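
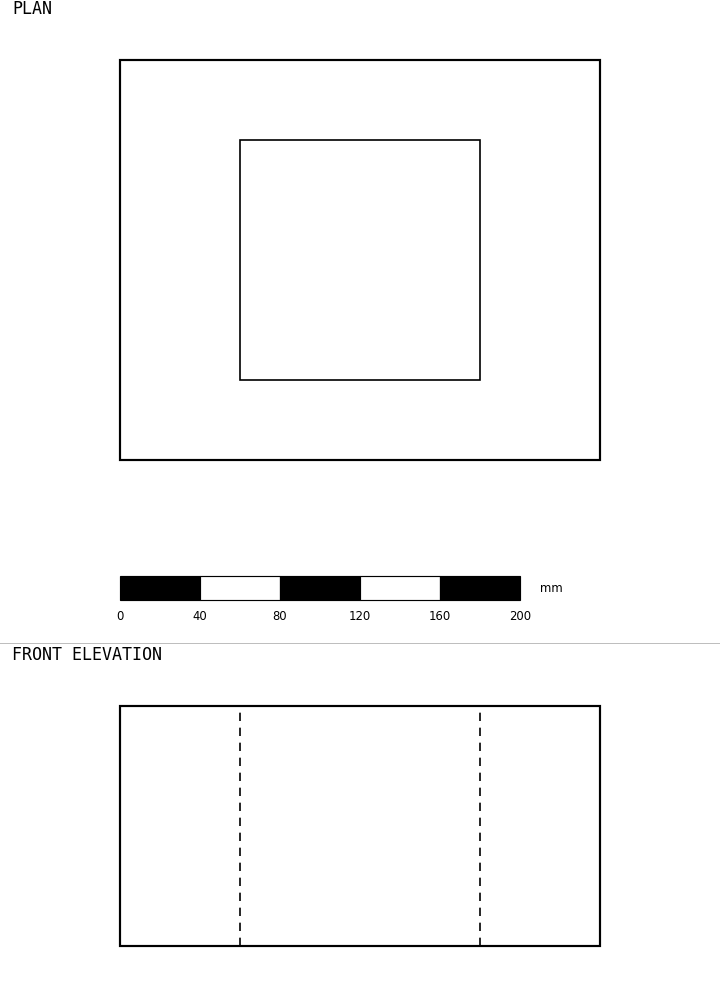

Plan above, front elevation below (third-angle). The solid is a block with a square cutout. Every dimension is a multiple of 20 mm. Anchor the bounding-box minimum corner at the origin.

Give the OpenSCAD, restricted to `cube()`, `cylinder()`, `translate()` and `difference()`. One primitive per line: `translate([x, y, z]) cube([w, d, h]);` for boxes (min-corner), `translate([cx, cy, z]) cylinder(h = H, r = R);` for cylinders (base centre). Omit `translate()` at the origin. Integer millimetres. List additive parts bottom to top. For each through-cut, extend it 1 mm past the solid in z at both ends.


difference() {
  cube([240, 200, 120]);
  translate([60, 40, -1]) cube([120, 120, 122]);
}


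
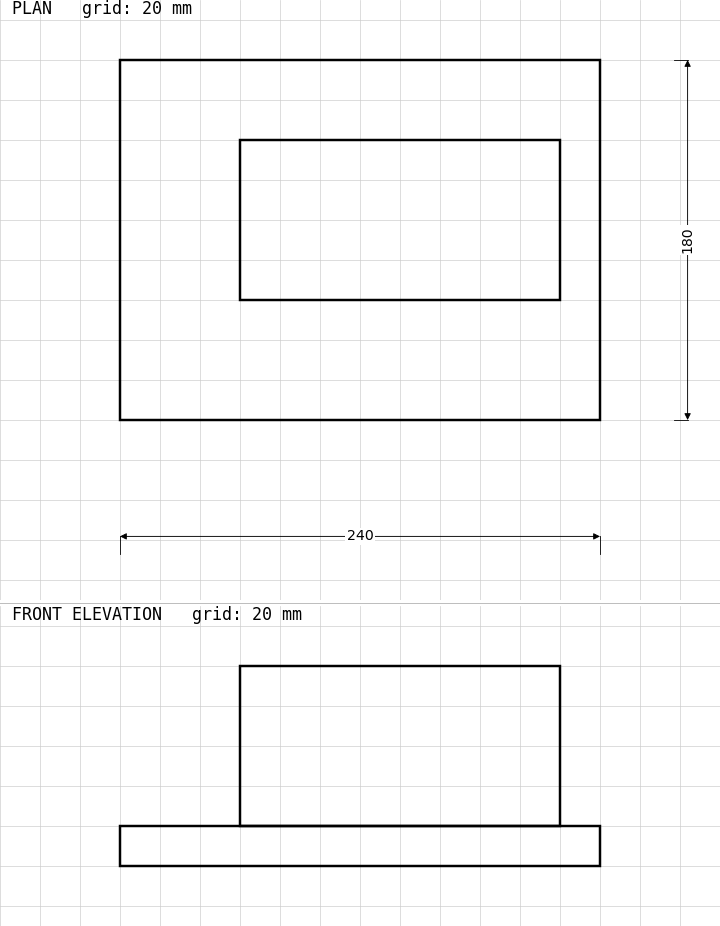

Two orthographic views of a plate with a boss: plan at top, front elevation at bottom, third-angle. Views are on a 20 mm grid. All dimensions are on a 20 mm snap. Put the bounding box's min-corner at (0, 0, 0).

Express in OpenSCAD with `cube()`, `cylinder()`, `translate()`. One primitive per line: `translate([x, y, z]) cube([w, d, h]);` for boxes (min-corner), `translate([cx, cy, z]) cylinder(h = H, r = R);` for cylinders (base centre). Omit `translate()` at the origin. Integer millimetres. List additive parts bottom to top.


cube([240, 180, 20]);
translate([60, 60, 20]) cube([160, 80, 80]);


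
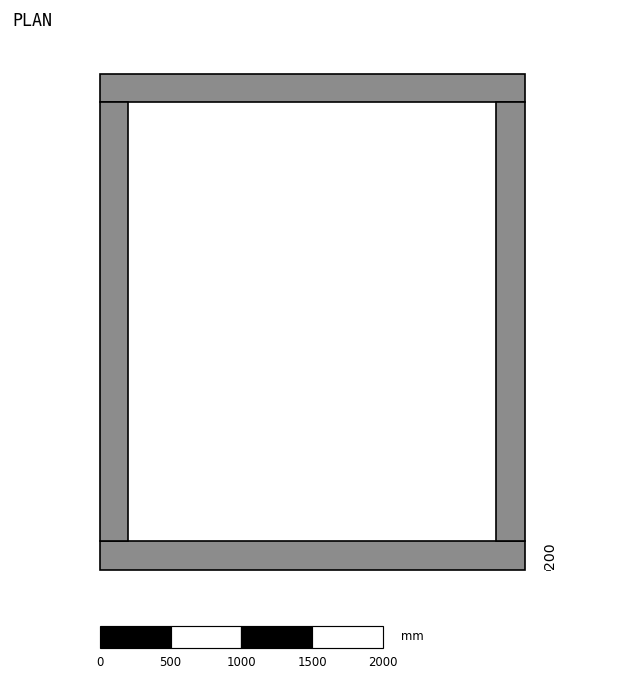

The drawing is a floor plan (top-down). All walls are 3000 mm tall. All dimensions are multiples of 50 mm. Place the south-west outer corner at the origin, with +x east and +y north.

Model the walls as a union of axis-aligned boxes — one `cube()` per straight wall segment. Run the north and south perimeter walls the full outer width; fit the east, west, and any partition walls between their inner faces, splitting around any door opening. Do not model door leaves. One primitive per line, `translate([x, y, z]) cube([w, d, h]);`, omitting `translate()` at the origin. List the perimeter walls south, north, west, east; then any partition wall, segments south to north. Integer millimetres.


cube([3000, 200, 3000]);
translate([0, 3300, 0]) cube([3000, 200, 3000]);
translate([0, 200, 0]) cube([200, 3100, 3000]);
translate([2800, 200, 0]) cube([200, 3100, 3000]);


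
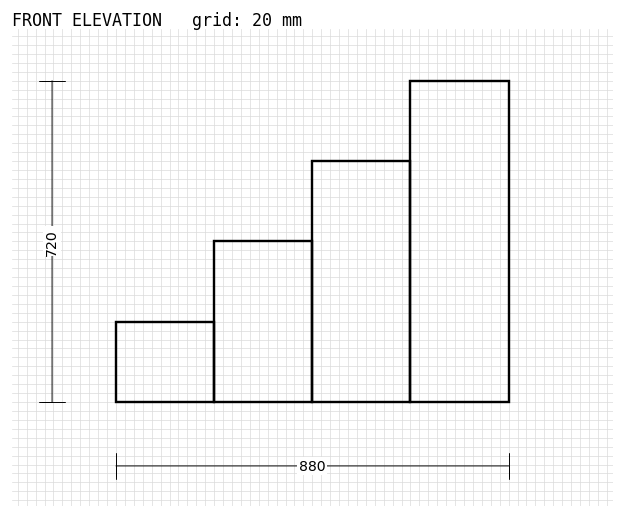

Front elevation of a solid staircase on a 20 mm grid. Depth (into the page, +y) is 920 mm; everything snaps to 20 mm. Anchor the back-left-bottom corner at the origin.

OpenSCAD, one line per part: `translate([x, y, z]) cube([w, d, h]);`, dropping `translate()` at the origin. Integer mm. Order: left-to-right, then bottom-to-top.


cube([220, 920, 180]);
translate([220, 0, 0]) cube([220, 920, 360]);
translate([440, 0, 0]) cube([220, 920, 540]);
translate([660, 0, 0]) cube([220, 920, 720]);


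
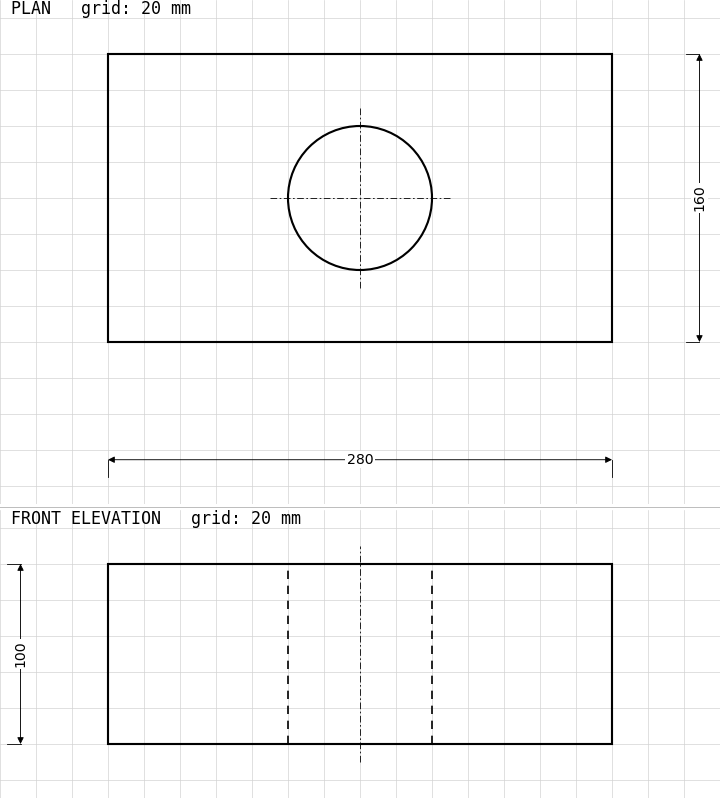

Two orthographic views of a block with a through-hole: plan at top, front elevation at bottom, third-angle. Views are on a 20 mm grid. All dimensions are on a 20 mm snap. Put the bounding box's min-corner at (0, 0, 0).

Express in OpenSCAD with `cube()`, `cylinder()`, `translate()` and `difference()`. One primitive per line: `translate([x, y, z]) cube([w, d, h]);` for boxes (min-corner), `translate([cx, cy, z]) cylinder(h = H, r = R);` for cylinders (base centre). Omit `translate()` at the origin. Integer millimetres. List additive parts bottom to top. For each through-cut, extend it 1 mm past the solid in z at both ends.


difference() {
  cube([280, 160, 100]);
  translate([140, 80, -1]) cylinder(h = 102, r = 40);
}


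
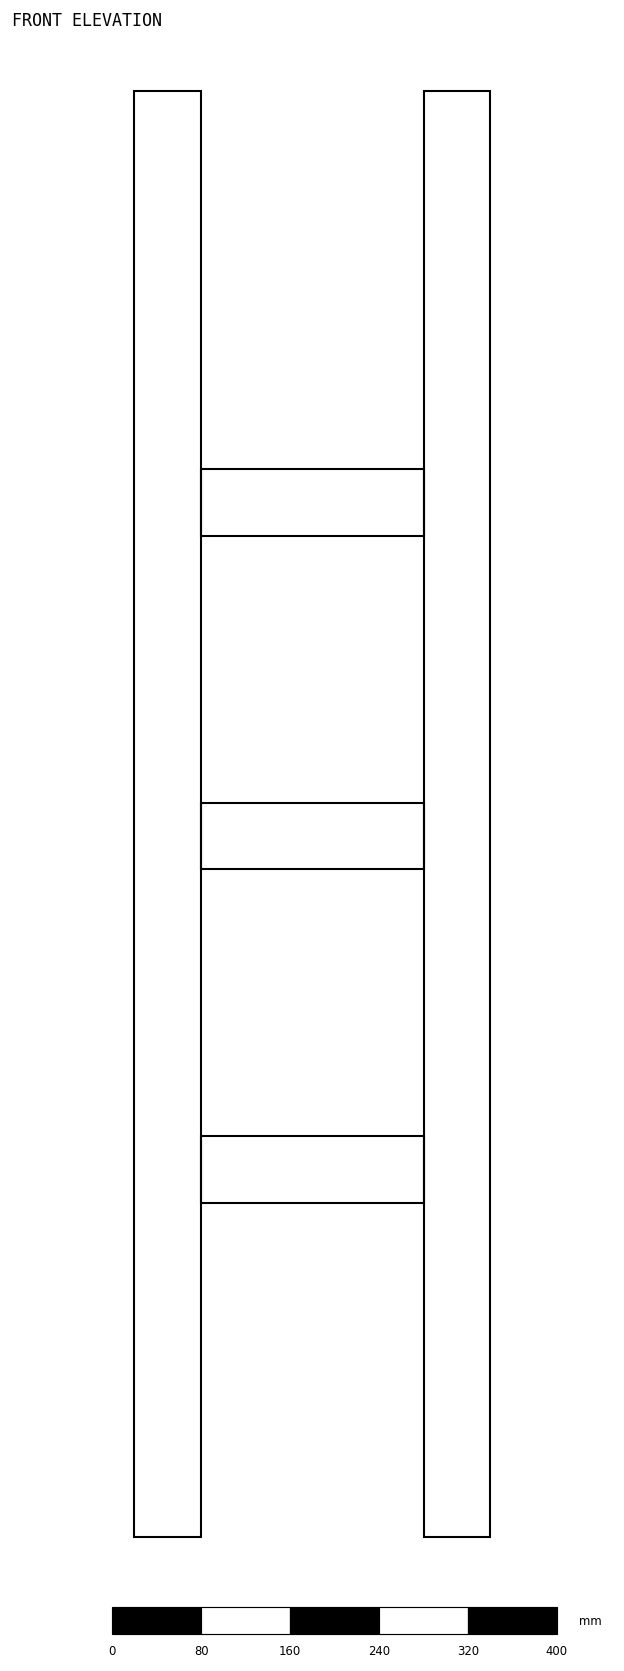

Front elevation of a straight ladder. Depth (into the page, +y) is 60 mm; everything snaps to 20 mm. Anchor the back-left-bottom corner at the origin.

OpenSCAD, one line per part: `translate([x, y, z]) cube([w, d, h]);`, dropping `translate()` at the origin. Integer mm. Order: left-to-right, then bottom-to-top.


cube([60, 60, 1300]);
translate([60, 0, 300]) cube([200, 60, 60]);
translate([60, 0, 600]) cube([200, 60, 60]);
translate([60, 0, 900]) cube([200, 60, 60]);
translate([260, 0, 0]) cube([60, 60, 1300]);


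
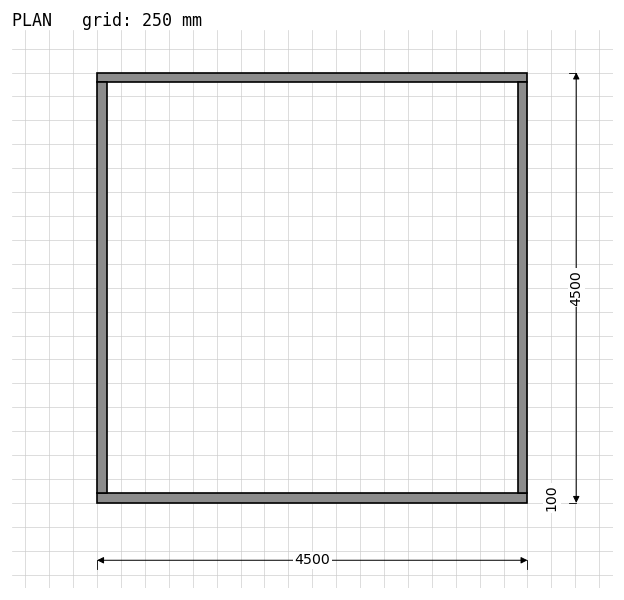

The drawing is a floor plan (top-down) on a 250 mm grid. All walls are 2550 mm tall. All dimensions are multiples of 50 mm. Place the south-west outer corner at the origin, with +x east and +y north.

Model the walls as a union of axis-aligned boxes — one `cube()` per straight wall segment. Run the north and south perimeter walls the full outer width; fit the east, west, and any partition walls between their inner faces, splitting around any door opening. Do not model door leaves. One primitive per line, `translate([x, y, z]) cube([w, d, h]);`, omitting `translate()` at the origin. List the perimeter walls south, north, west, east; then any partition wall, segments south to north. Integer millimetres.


cube([4500, 100, 2550]);
translate([0, 4400, 0]) cube([4500, 100, 2550]);
translate([0, 100, 0]) cube([100, 4300, 2550]);
translate([4400, 100, 0]) cube([100, 4300, 2550]);


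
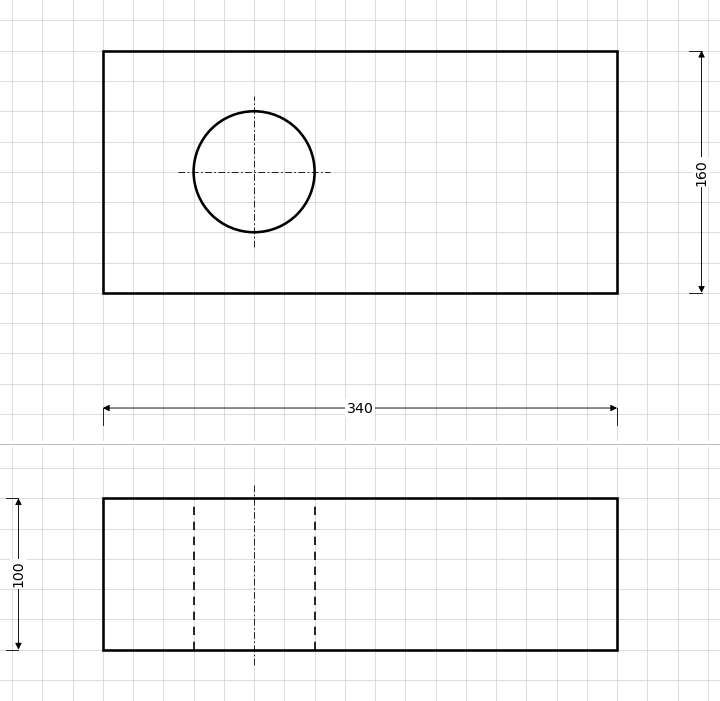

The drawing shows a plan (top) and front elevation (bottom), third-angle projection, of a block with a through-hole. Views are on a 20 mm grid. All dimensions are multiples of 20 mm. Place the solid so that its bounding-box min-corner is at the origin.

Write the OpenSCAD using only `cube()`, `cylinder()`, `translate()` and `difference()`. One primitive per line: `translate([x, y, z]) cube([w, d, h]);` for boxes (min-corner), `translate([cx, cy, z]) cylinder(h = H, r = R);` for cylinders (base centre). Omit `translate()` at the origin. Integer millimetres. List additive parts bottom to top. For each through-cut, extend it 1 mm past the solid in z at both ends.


difference() {
  cube([340, 160, 100]);
  translate([100, 80, -1]) cylinder(h = 102, r = 40);
}


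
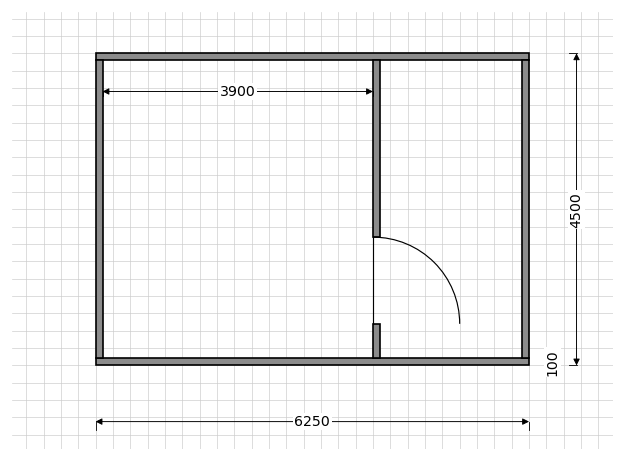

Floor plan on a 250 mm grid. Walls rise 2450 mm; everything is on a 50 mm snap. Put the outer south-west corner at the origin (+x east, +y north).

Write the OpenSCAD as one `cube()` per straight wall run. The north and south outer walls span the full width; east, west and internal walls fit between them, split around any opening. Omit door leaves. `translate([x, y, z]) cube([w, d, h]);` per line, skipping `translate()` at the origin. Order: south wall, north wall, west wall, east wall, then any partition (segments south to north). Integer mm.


cube([6250, 100, 2450]);
translate([0, 4400, 0]) cube([6250, 100, 2450]);
translate([0, 100, 0]) cube([100, 4300, 2450]);
translate([6150, 100, 0]) cube([100, 4300, 2450]);
translate([4000, 100, 0]) cube([100, 500, 2450]);
translate([4000, 1850, 0]) cube([100, 2550, 2450]);


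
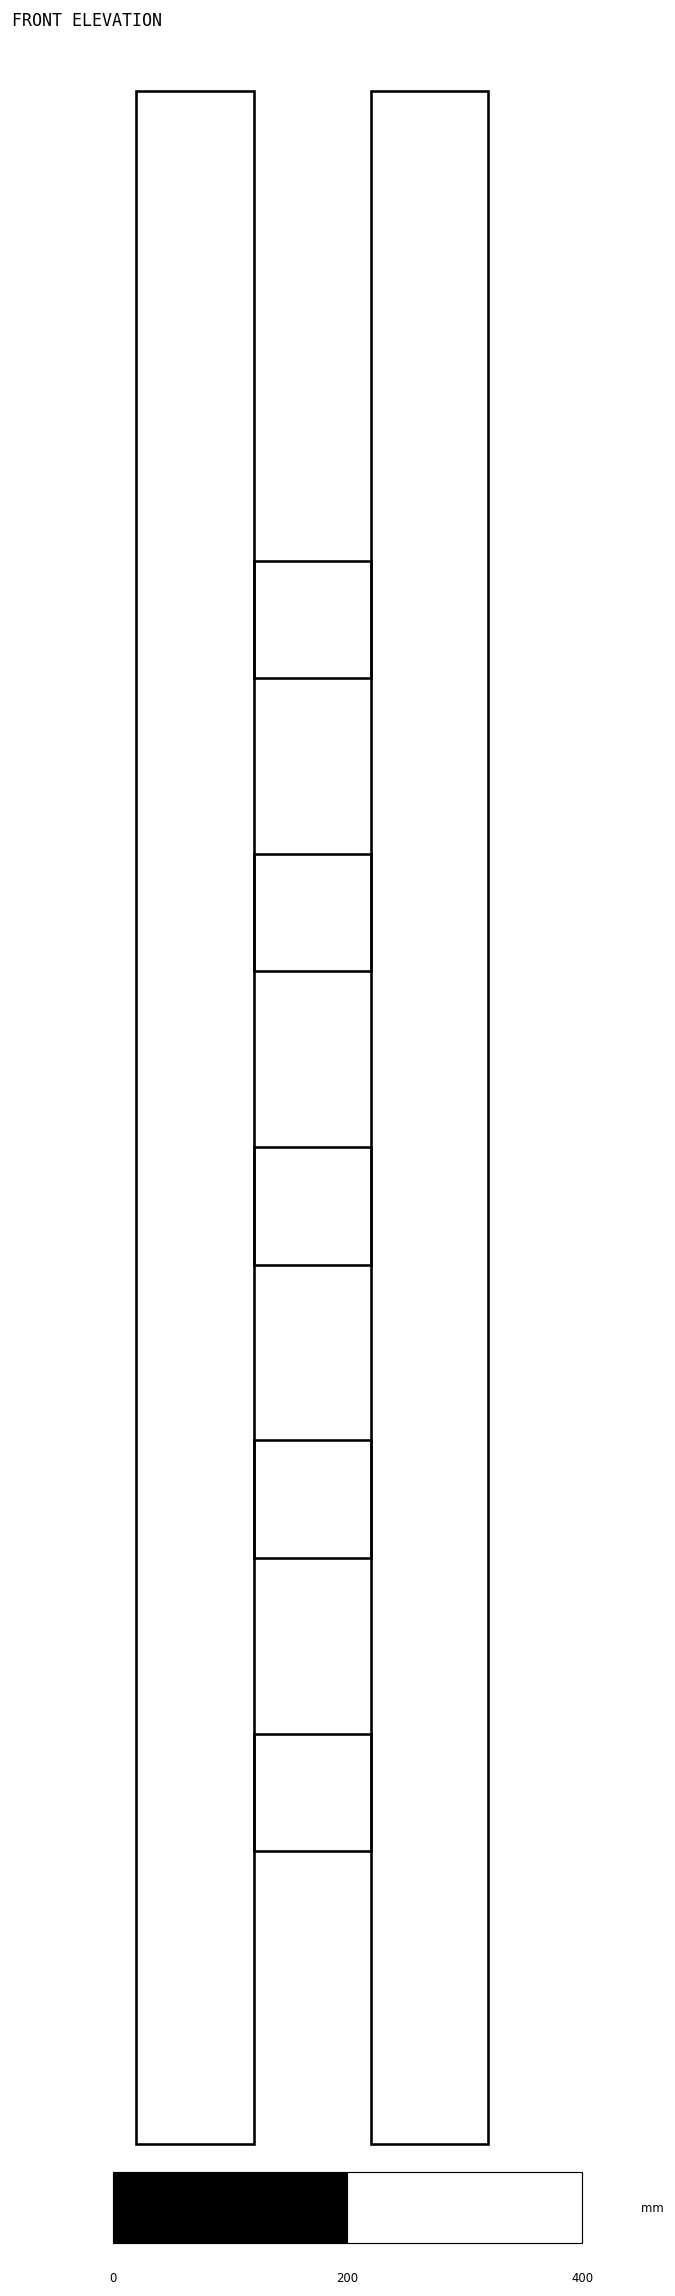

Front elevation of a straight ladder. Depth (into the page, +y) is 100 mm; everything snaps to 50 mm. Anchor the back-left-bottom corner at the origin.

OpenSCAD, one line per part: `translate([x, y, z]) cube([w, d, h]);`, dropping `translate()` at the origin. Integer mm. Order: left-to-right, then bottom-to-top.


cube([100, 100, 1750]);
translate([100, 0, 250]) cube([100, 100, 100]);
translate([100, 0, 500]) cube([100, 100, 100]);
translate([100, 0, 750]) cube([100, 100, 100]);
translate([100, 0, 1000]) cube([100, 100, 100]);
translate([100, 0, 1250]) cube([100, 100, 100]);
translate([200, 0, 0]) cube([100, 100, 1750]);


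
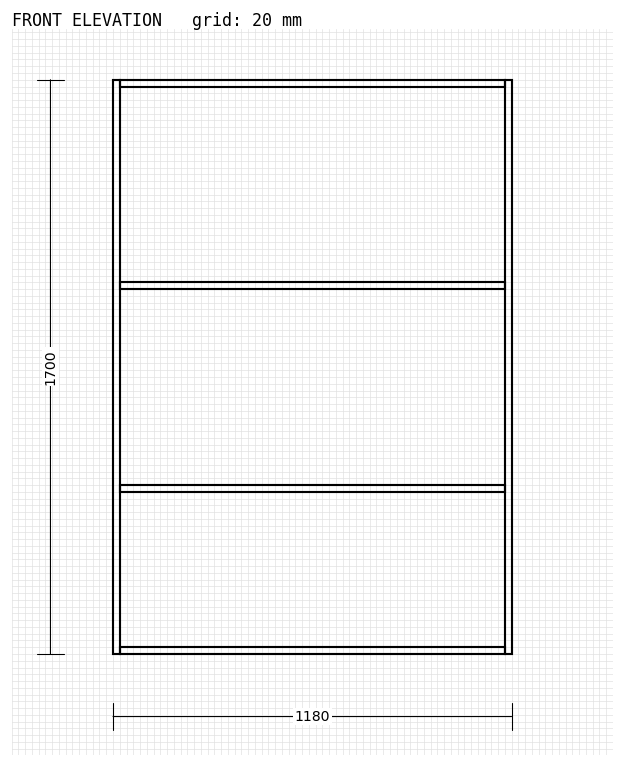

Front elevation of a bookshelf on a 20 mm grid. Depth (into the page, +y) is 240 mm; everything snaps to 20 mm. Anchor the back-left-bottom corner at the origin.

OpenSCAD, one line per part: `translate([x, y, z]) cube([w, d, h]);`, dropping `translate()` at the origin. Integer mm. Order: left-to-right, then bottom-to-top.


cube([20, 240, 1700]);
translate([20, 0, 0]) cube([1140, 240, 20]);
translate([20, 0, 480]) cube([1140, 240, 20]);
translate([20, 0, 1080]) cube([1140, 240, 20]);
translate([20, 0, 1680]) cube([1140, 240, 20]);
translate([1160, 0, 0]) cube([20, 240, 1700]);


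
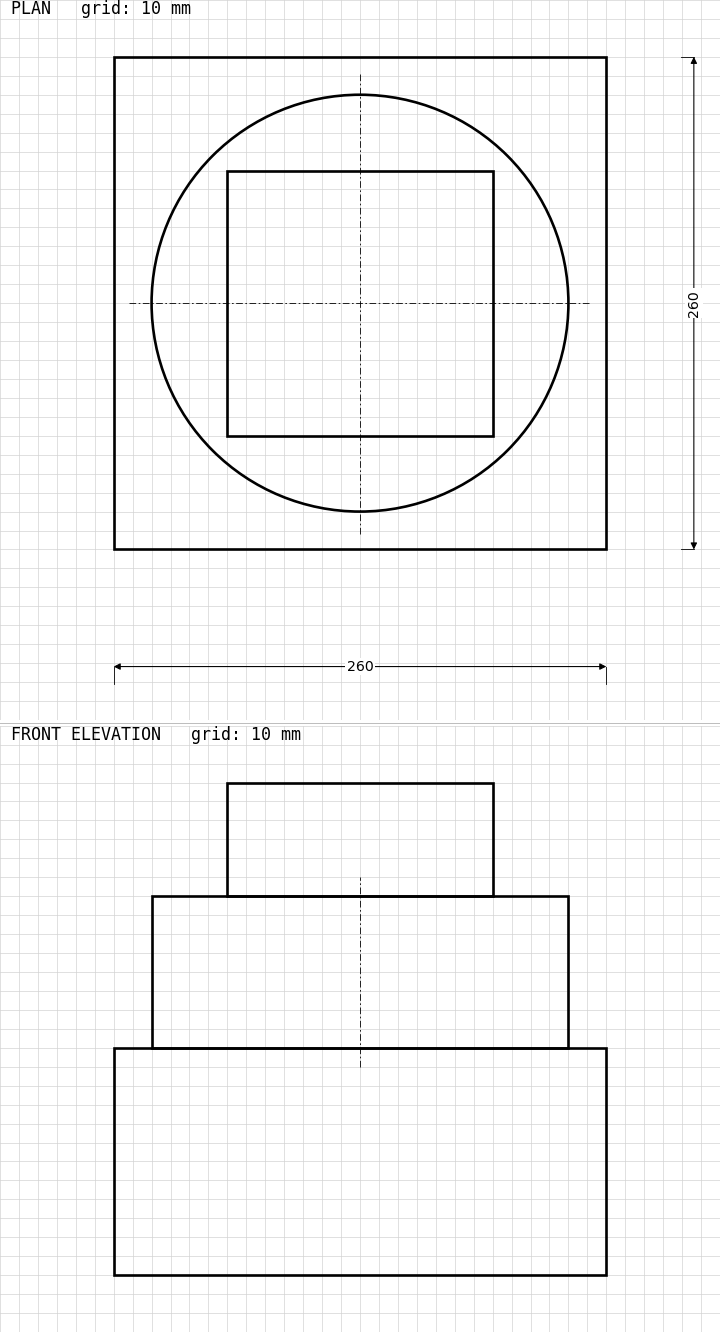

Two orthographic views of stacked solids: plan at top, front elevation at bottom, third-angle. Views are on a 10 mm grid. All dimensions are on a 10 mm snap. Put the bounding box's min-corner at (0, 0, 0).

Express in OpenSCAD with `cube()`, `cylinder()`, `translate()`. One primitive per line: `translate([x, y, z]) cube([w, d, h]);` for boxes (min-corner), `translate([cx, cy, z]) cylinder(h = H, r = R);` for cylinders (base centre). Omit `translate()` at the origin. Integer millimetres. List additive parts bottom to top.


cube([260, 260, 120]);
translate([130, 130, 120]) cylinder(h = 80, r = 110);
translate([60, 60, 200]) cube([140, 140, 60]);


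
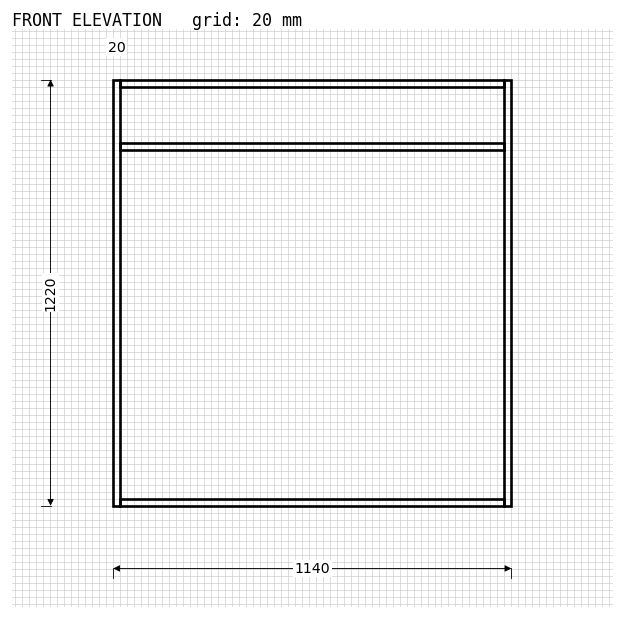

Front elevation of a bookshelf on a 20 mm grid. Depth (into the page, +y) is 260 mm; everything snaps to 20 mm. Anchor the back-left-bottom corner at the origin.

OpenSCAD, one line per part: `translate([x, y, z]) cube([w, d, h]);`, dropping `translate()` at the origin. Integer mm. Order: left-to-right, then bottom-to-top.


cube([20, 260, 1220]);
translate([20, 0, 0]) cube([1100, 260, 20]);
translate([20, 0, 1020]) cube([1100, 260, 20]);
translate([20, 0, 1200]) cube([1100, 260, 20]);
translate([1120, 0, 0]) cube([20, 260, 1220]);


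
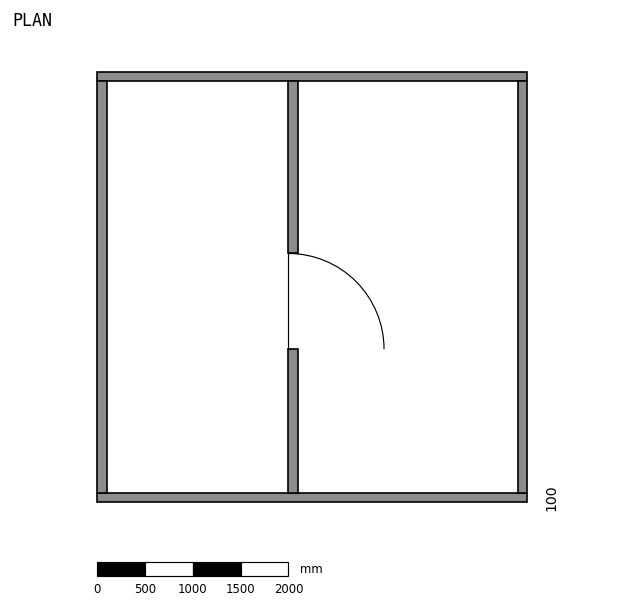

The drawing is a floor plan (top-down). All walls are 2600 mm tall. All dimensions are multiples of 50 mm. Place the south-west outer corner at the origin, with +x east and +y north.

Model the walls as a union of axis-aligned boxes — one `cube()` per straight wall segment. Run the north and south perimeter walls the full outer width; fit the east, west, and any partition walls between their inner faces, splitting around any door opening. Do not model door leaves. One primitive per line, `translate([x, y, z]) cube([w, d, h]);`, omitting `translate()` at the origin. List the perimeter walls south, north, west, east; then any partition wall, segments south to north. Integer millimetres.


cube([4500, 100, 2600]);
translate([0, 4400, 0]) cube([4500, 100, 2600]);
translate([0, 100, 0]) cube([100, 4300, 2600]);
translate([4400, 100, 0]) cube([100, 4300, 2600]);
translate([2000, 100, 0]) cube([100, 1500, 2600]);
translate([2000, 2600, 0]) cube([100, 1800, 2600]);


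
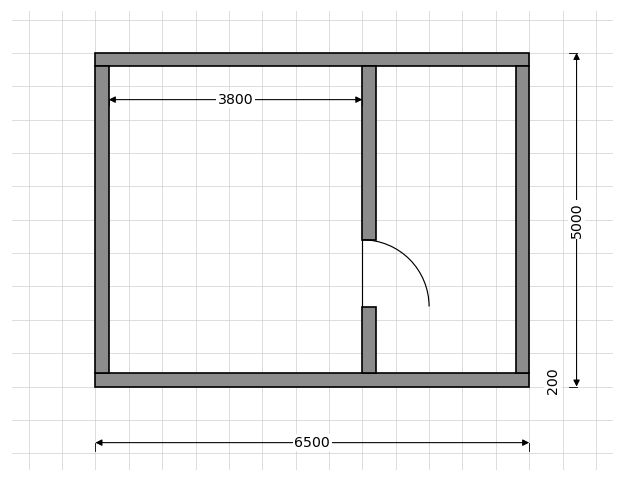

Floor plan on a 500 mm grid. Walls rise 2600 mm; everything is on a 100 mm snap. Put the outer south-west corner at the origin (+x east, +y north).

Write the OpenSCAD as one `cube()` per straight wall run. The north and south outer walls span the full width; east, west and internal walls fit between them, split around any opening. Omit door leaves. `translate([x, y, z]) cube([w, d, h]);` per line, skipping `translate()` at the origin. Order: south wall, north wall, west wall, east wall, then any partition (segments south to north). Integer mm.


cube([6500, 200, 2600]);
translate([0, 4800, 0]) cube([6500, 200, 2600]);
translate([0, 200, 0]) cube([200, 4600, 2600]);
translate([6300, 200, 0]) cube([200, 4600, 2600]);
translate([4000, 200, 0]) cube([200, 1000, 2600]);
translate([4000, 2200, 0]) cube([200, 2600, 2600]);


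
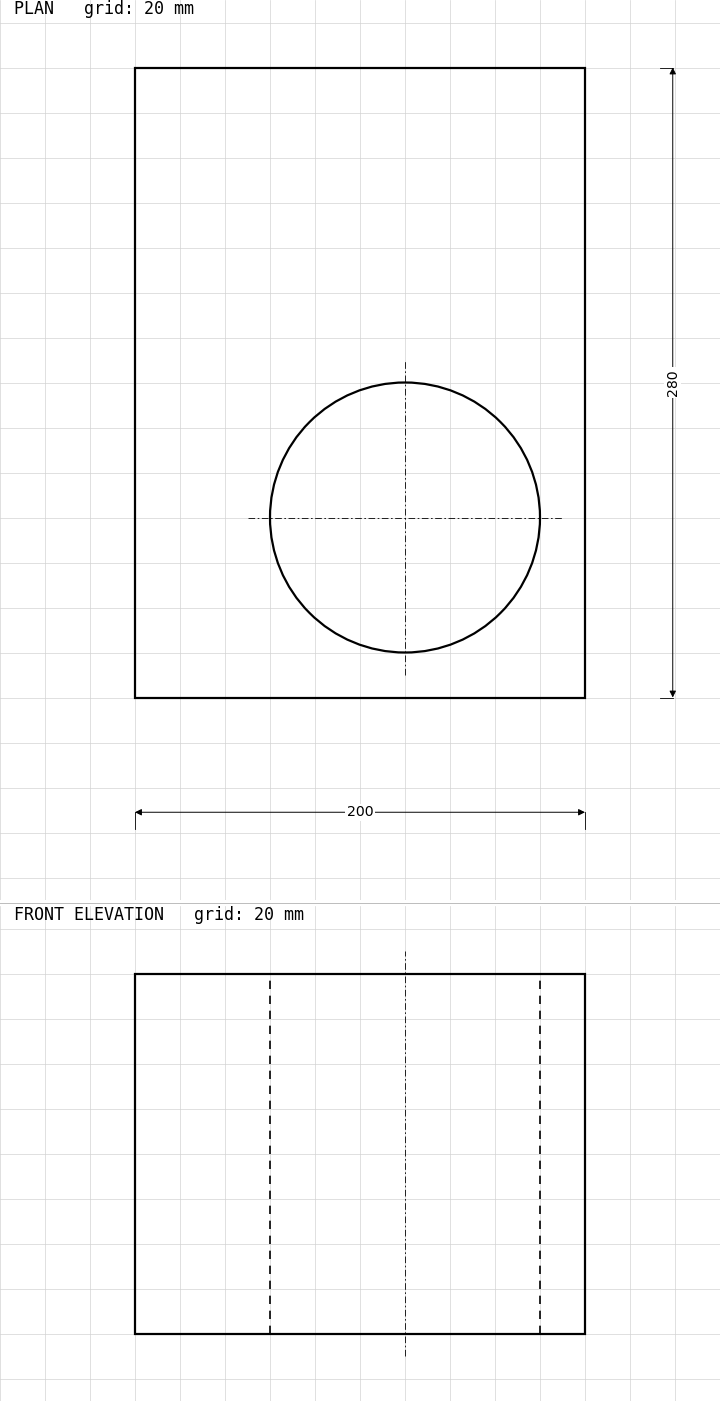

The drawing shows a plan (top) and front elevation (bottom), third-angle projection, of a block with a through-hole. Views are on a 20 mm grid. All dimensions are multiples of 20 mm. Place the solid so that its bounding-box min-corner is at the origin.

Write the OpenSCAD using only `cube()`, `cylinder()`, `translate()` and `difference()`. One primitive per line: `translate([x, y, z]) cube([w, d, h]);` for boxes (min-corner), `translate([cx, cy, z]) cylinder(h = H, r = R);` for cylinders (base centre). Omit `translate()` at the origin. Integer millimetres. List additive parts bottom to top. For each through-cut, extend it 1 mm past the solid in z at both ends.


difference() {
  cube([200, 280, 160]);
  translate([120, 80, -1]) cylinder(h = 162, r = 60);
}


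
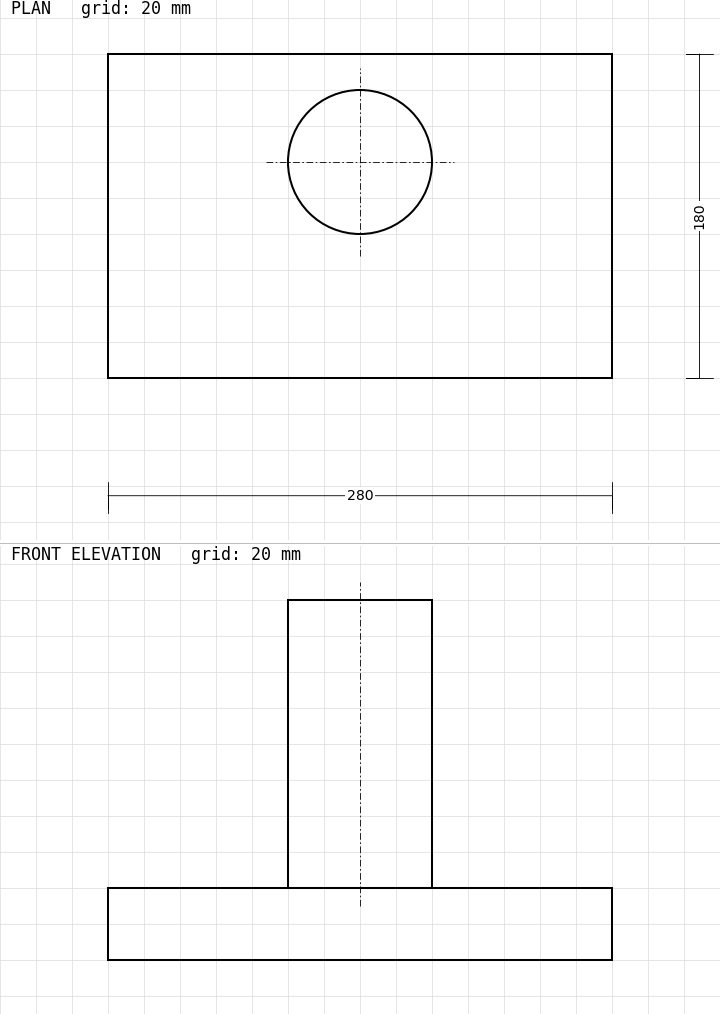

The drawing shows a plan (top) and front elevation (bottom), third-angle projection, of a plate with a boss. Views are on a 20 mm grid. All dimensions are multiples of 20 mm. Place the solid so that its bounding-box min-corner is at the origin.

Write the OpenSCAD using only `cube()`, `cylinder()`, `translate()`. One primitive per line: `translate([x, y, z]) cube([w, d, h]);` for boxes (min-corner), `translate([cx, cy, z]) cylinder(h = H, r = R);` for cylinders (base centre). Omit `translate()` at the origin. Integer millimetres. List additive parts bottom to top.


cube([280, 180, 40]);
translate([140, 120, 40]) cylinder(h = 160, r = 40);


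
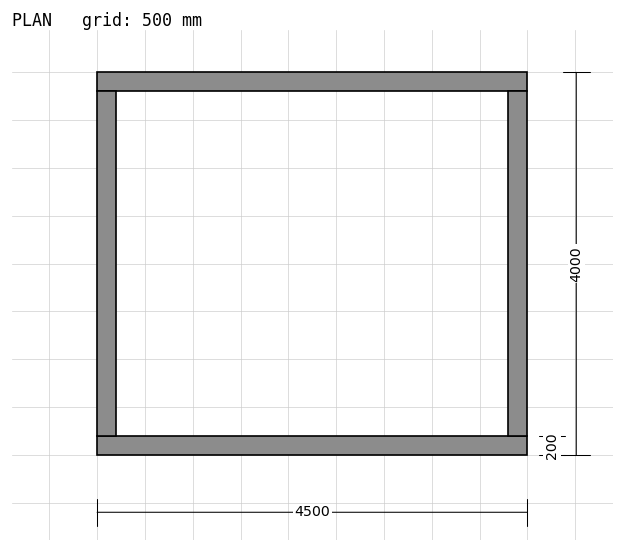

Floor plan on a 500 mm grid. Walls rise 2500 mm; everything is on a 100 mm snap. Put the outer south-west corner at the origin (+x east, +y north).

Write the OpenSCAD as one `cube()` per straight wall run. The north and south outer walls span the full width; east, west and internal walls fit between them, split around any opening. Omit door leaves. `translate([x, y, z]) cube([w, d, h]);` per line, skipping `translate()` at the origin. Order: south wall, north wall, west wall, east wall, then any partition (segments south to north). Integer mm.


cube([4500, 200, 2500]);
translate([0, 3800, 0]) cube([4500, 200, 2500]);
translate([0, 200, 0]) cube([200, 3600, 2500]);
translate([4300, 200, 0]) cube([200, 3600, 2500]);


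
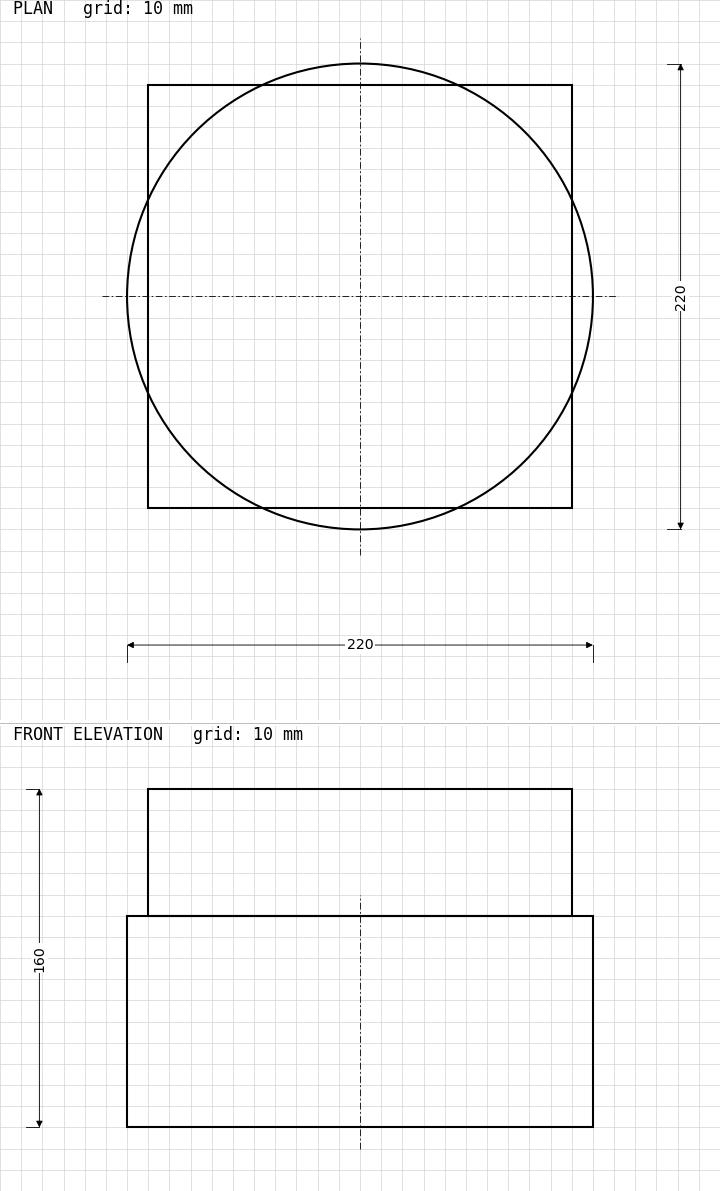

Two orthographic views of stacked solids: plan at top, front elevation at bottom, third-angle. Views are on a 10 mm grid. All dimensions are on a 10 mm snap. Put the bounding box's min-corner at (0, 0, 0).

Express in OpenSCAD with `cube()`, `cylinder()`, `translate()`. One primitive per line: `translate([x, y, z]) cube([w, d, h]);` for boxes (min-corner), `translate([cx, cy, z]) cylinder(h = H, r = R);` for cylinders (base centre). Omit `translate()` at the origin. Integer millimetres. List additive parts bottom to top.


translate([110, 110, 0]) cylinder(h = 100, r = 110);
translate([10, 10, 100]) cube([200, 200, 60]);


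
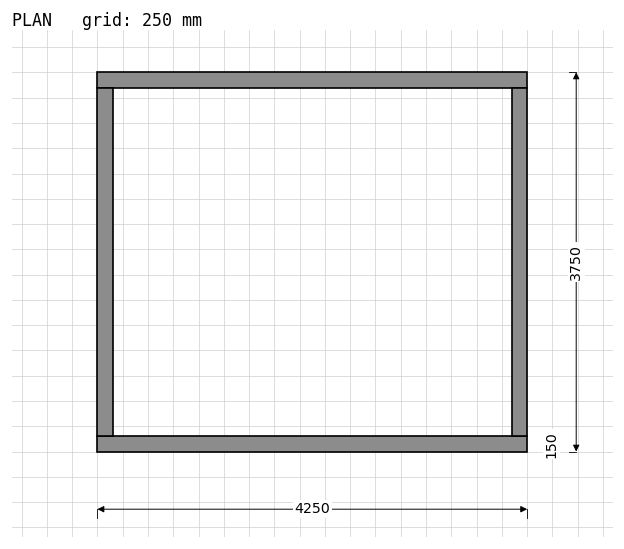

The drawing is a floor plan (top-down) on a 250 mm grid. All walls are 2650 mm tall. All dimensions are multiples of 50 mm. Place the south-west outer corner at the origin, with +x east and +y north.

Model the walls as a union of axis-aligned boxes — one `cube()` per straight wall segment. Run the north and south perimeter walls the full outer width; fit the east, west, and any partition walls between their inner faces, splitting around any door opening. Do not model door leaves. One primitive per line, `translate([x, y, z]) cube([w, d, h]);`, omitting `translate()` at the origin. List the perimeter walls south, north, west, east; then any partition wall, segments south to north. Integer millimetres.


cube([4250, 150, 2650]);
translate([0, 3600, 0]) cube([4250, 150, 2650]);
translate([0, 150, 0]) cube([150, 3450, 2650]);
translate([4100, 150, 0]) cube([150, 3450, 2650]);


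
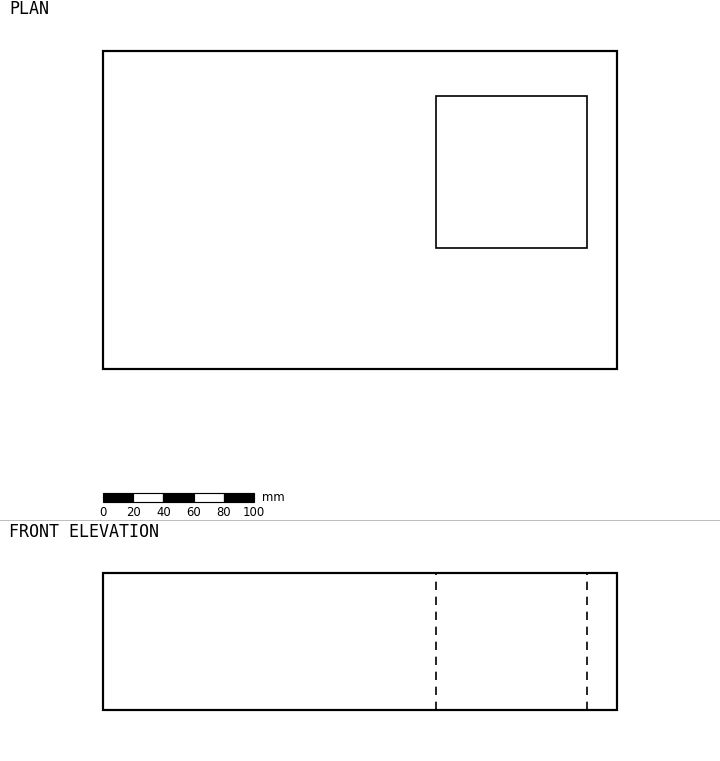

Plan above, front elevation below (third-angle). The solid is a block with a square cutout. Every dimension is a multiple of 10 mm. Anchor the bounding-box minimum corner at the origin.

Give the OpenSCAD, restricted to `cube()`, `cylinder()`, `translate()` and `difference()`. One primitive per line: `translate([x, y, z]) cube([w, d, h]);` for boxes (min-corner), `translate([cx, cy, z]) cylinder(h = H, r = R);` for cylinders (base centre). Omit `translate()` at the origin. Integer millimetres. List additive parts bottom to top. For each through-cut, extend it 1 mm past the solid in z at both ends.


difference() {
  cube([340, 210, 90]);
  translate([220, 80, -1]) cube([100, 100, 92]);
}


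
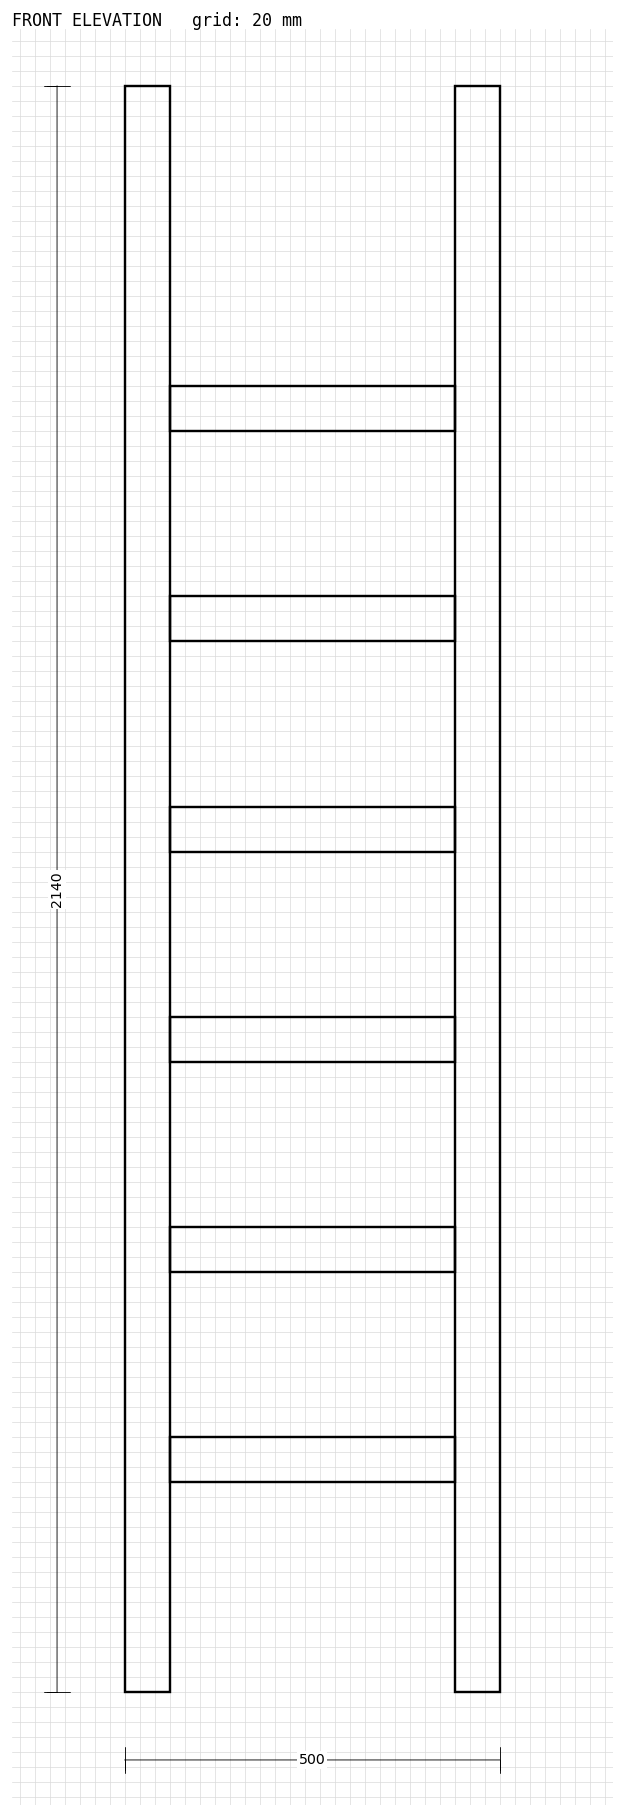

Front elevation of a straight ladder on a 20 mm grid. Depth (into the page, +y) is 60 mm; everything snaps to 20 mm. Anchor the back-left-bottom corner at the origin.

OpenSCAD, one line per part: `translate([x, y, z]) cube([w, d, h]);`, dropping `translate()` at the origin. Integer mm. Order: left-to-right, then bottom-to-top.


cube([60, 60, 2140]);
translate([60, 0, 280]) cube([380, 60, 60]);
translate([60, 0, 560]) cube([380, 60, 60]);
translate([60, 0, 840]) cube([380, 60, 60]);
translate([60, 0, 1120]) cube([380, 60, 60]);
translate([60, 0, 1400]) cube([380, 60, 60]);
translate([60, 0, 1680]) cube([380, 60, 60]);
translate([440, 0, 0]) cube([60, 60, 2140]);


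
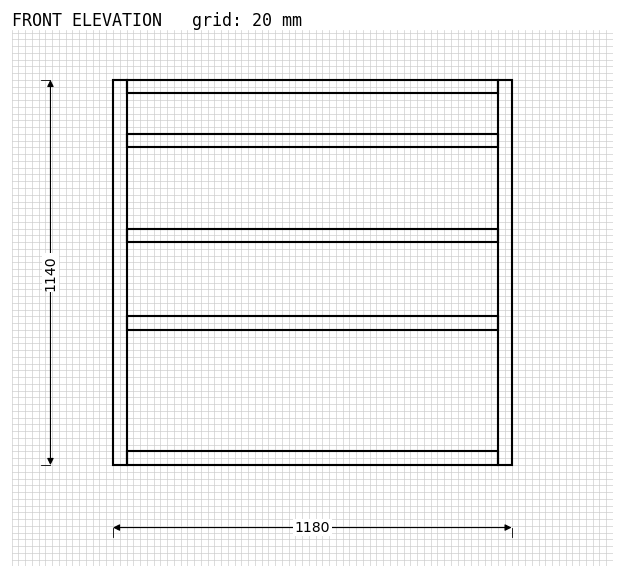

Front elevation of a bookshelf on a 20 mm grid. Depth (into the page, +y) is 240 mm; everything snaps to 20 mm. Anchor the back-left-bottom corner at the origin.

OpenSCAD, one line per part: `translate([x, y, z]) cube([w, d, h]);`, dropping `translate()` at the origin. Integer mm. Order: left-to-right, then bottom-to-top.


cube([40, 240, 1140]);
translate([40, 0, 0]) cube([1100, 240, 40]);
translate([40, 0, 400]) cube([1100, 240, 40]);
translate([40, 0, 660]) cube([1100, 240, 40]);
translate([40, 0, 940]) cube([1100, 240, 40]);
translate([40, 0, 1100]) cube([1100, 240, 40]);
translate([1140, 0, 0]) cube([40, 240, 1140]);


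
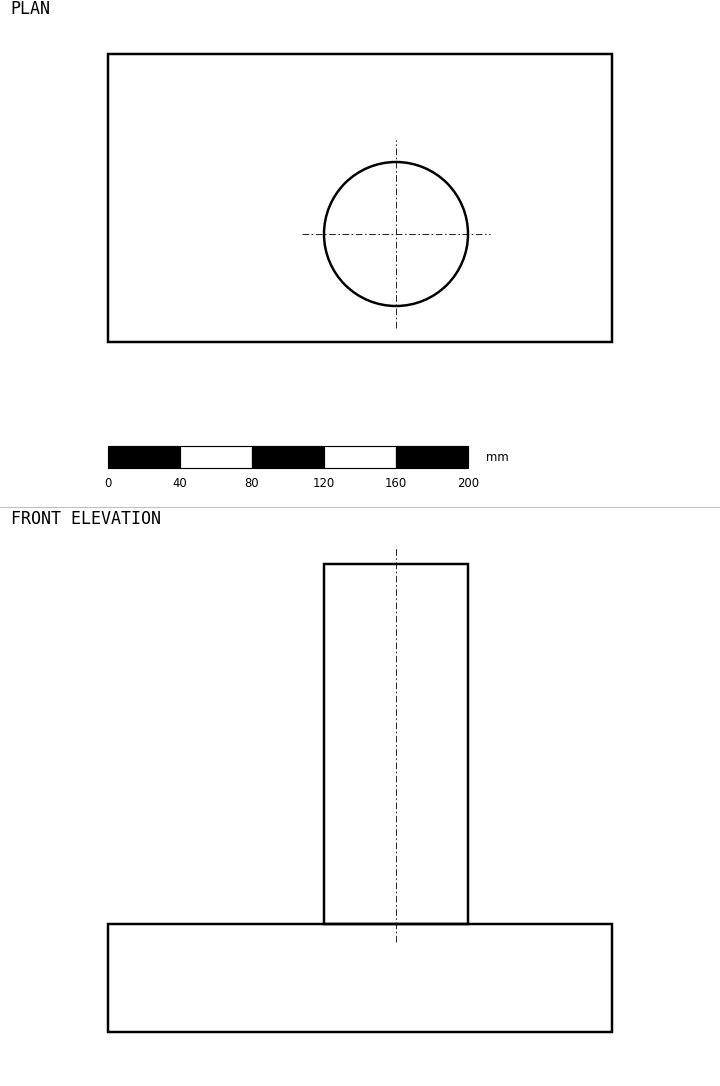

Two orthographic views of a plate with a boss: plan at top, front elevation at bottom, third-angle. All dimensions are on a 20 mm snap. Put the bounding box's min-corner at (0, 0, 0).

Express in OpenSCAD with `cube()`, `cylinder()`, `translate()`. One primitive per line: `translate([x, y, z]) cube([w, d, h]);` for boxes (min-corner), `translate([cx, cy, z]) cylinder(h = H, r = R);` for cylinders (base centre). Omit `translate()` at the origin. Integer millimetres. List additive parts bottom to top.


cube([280, 160, 60]);
translate([160, 60, 60]) cylinder(h = 200, r = 40);


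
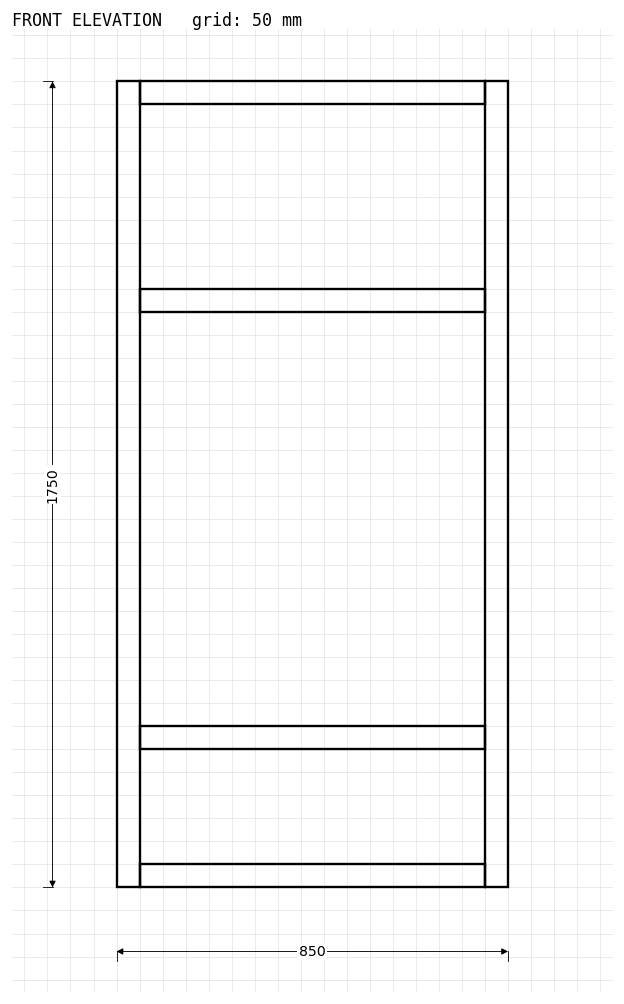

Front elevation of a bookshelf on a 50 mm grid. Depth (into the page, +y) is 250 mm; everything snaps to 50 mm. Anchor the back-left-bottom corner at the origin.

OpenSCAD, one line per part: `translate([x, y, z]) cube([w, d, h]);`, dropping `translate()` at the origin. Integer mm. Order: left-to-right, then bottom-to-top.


cube([50, 250, 1750]);
translate([50, 0, 0]) cube([750, 250, 50]);
translate([50, 0, 300]) cube([750, 250, 50]);
translate([50, 0, 1250]) cube([750, 250, 50]);
translate([50, 0, 1700]) cube([750, 250, 50]);
translate([800, 0, 0]) cube([50, 250, 1750]);


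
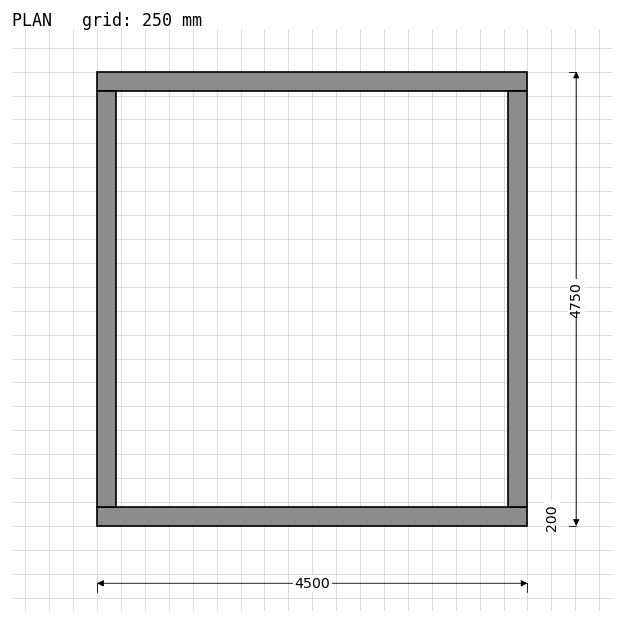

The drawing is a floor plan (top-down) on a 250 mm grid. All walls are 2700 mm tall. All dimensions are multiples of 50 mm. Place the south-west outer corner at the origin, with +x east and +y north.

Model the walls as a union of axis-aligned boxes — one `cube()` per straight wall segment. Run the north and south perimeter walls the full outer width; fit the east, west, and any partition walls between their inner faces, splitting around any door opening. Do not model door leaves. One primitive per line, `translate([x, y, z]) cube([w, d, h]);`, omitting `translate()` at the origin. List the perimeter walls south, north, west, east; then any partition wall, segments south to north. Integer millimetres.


cube([4500, 200, 2700]);
translate([0, 4550, 0]) cube([4500, 200, 2700]);
translate([0, 200, 0]) cube([200, 4350, 2700]);
translate([4300, 200, 0]) cube([200, 4350, 2700]);


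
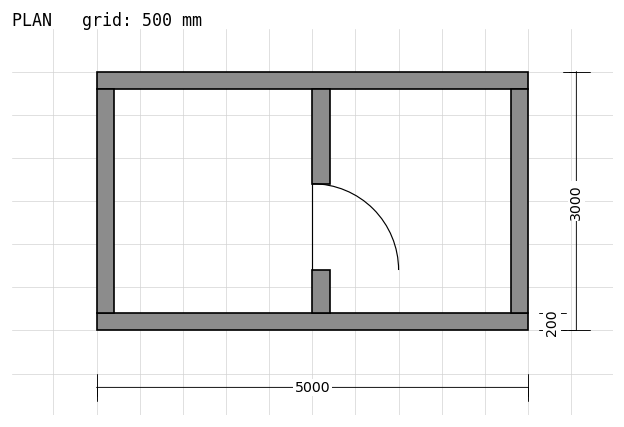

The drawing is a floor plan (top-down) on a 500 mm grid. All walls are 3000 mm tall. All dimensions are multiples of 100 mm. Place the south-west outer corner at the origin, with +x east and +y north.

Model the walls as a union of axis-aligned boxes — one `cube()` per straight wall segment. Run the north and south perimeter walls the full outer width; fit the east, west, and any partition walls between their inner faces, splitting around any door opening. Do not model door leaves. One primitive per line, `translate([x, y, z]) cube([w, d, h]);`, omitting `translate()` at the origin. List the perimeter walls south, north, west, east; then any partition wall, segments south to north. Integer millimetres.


cube([5000, 200, 3000]);
translate([0, 2800, 0]) cube([5000, 200, 3000]);
translate([0, 200, 0]) cube([200, 2600, 3000]);
translate([4800, 200, 0]) cube([200, 2600, 3000]);
translate([2500, 200, 0]) cube([200, 500, 3000]);
translate([2500, 1700, 0]) cube([200, 1100, 3000]);


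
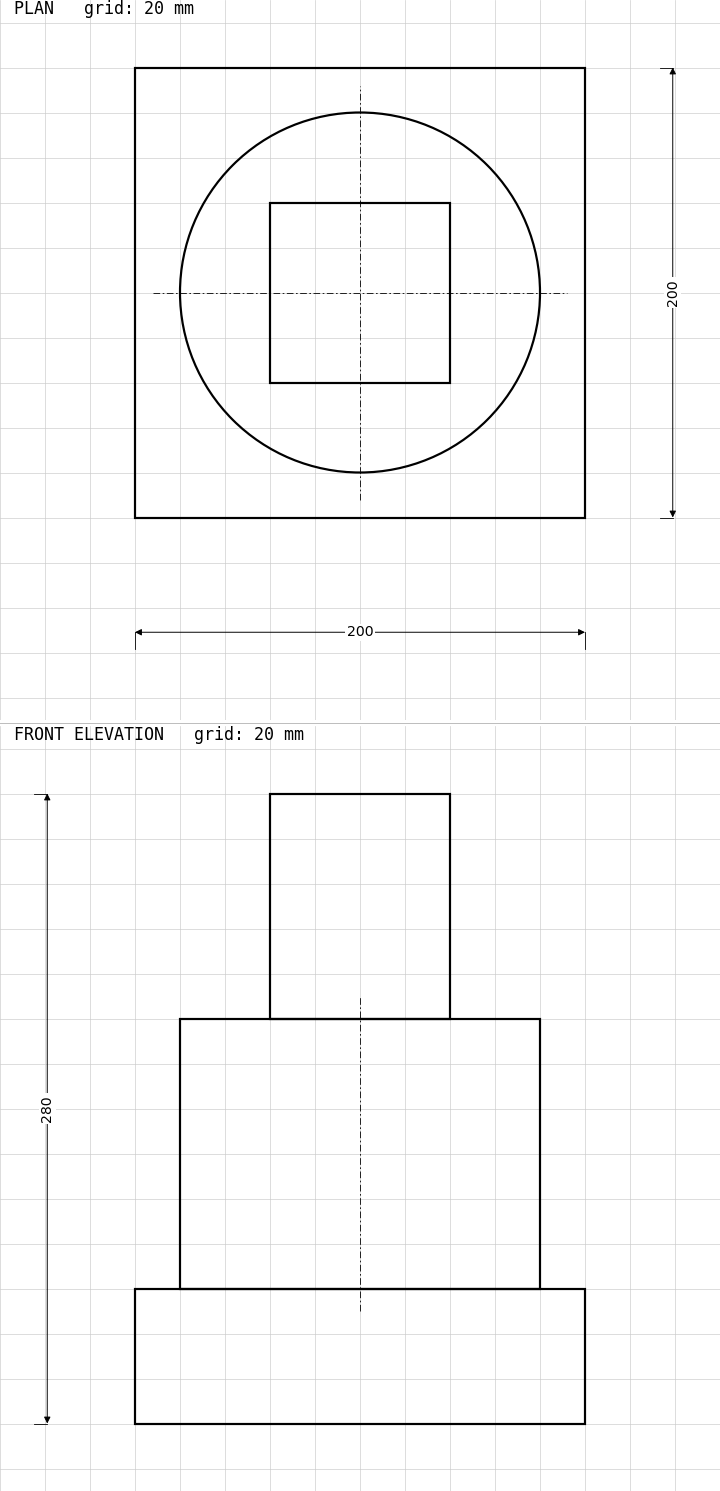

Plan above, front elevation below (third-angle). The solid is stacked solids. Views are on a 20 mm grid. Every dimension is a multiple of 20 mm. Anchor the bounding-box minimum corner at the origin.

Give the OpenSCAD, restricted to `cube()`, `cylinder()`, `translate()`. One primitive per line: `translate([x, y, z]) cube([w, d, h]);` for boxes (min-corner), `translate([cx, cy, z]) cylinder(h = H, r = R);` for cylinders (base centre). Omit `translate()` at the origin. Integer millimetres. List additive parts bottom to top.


cube([200, 200, 60]);
translate([100, 100, 60]) cylinder(h = 120, r = 80);
translate([60, 60, 180]) cube([80, 80, 100]);


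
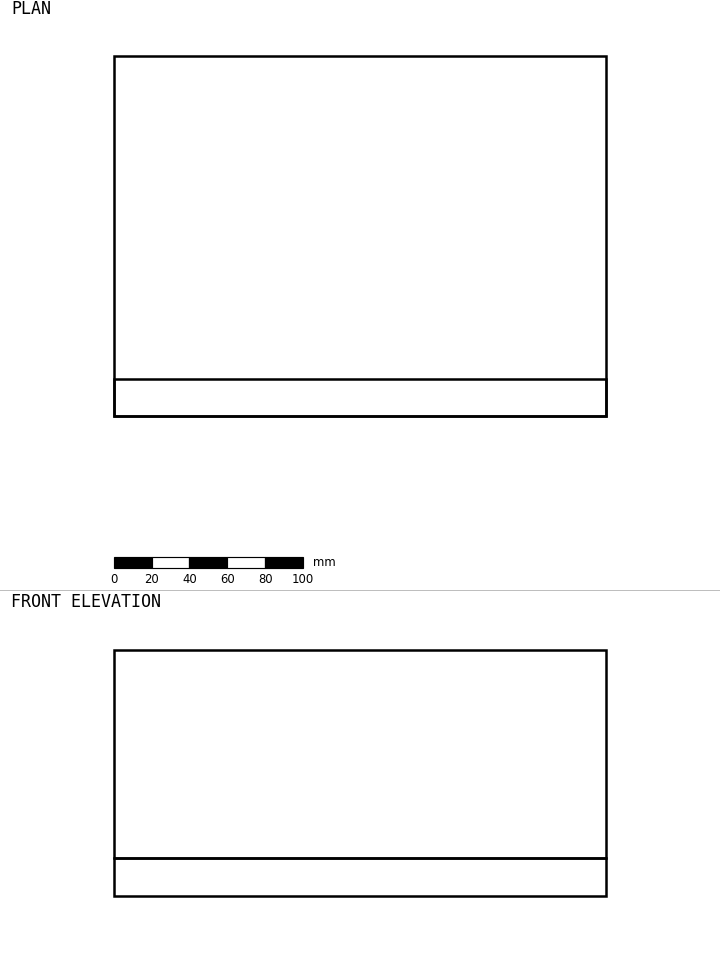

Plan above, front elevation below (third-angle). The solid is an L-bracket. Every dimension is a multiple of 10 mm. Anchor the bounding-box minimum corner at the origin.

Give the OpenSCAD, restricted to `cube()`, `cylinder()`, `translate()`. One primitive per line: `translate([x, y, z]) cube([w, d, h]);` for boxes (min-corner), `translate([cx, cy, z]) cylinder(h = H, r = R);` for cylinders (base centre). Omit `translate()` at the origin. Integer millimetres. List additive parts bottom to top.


cube([260, 190, 20]);
translate([0, 0, 20]) cube([260, 20, 110]);


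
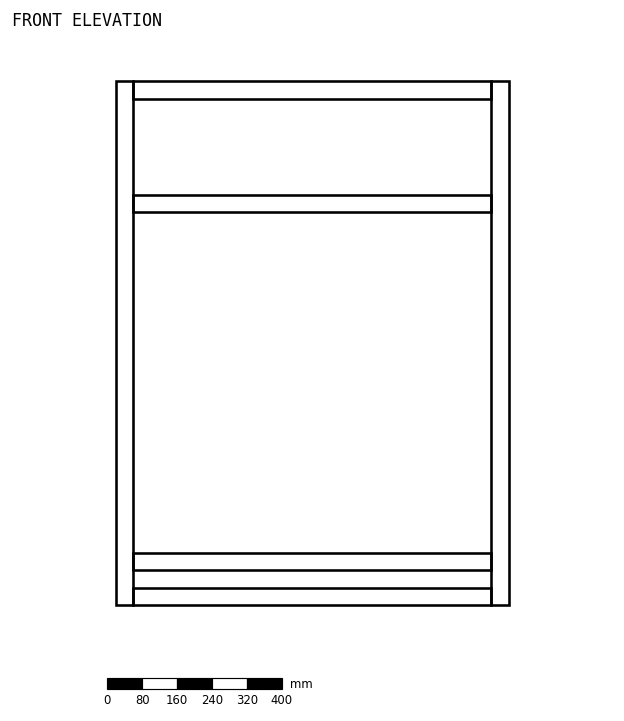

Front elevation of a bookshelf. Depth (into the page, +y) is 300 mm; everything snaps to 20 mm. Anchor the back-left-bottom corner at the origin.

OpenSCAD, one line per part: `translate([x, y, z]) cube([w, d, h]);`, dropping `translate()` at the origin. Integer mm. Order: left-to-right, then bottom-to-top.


cube([40, 300, 1200]);
translate([40, 0, 0]) cube([820, 300, 40]);
translate([40, 0, 80]) cube([820, 300, 40]);
translate([40, 0, 900]) cube([820, 300, 40]);
translate([40, 0, 1160]) cube([820, 300, 40]);
translate([860, 0, 0]) cube([40, 300, 1200]);


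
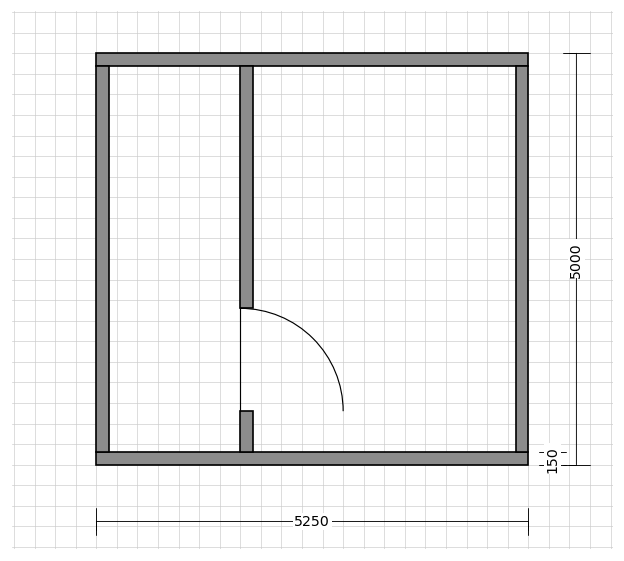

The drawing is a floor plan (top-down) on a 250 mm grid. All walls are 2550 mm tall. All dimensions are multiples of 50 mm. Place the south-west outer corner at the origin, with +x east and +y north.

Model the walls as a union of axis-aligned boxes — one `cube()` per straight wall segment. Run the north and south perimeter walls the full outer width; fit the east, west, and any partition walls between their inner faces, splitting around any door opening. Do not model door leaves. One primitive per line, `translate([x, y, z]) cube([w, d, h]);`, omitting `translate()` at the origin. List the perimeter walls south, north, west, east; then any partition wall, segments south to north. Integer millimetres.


cube([5250, 150, 2550]);
translate([0, 4850, 0]) cube([5250, 150, 2550]);
translate([0, 150, 0]) cube([150, 4700, 2550]);
translate([5100, 150, 0]) cube([150, 4700, 2550]);
translate([1750, 150, 0]) cube([150, 500, 2550]);
translate([1750, 1900, 0]) cube([150, 2950, 2550]);


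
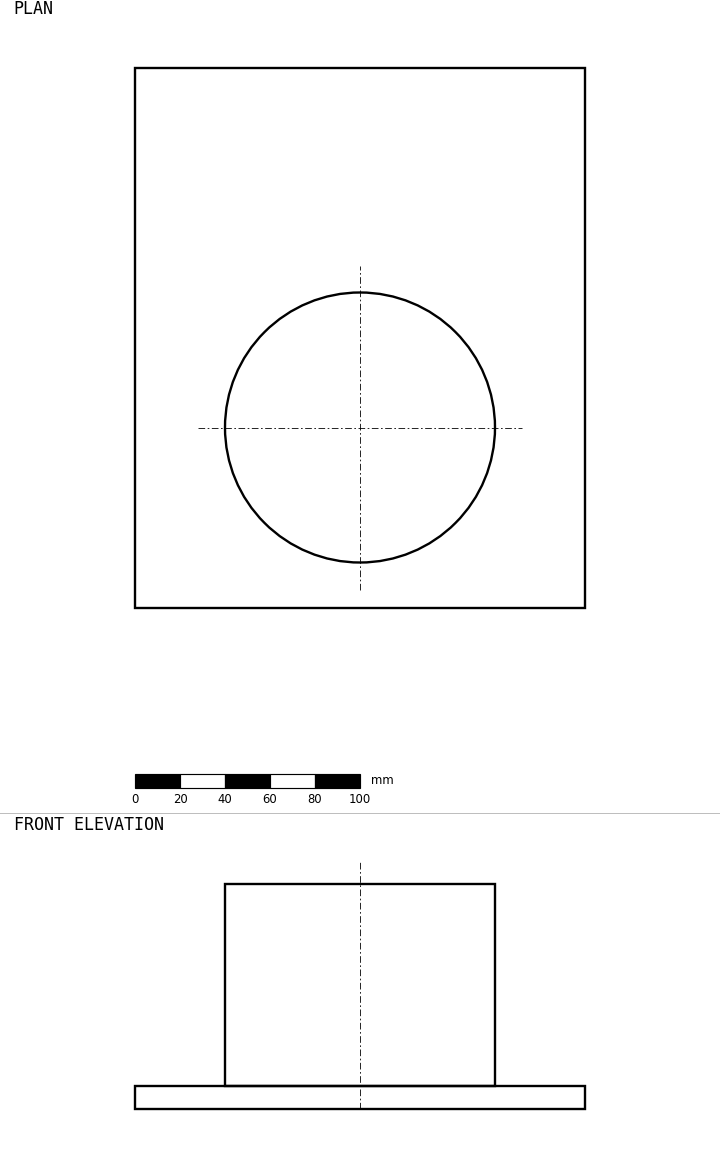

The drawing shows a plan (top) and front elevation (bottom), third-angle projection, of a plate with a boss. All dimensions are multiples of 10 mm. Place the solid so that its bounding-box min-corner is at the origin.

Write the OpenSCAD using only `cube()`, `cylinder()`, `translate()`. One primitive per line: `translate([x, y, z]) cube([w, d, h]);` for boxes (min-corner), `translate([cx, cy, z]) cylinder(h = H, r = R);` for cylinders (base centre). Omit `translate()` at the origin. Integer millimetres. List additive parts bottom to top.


cube([200, 240, 10]);
translate([100, 80, 10]) cylinder(h = 90, r = 60);


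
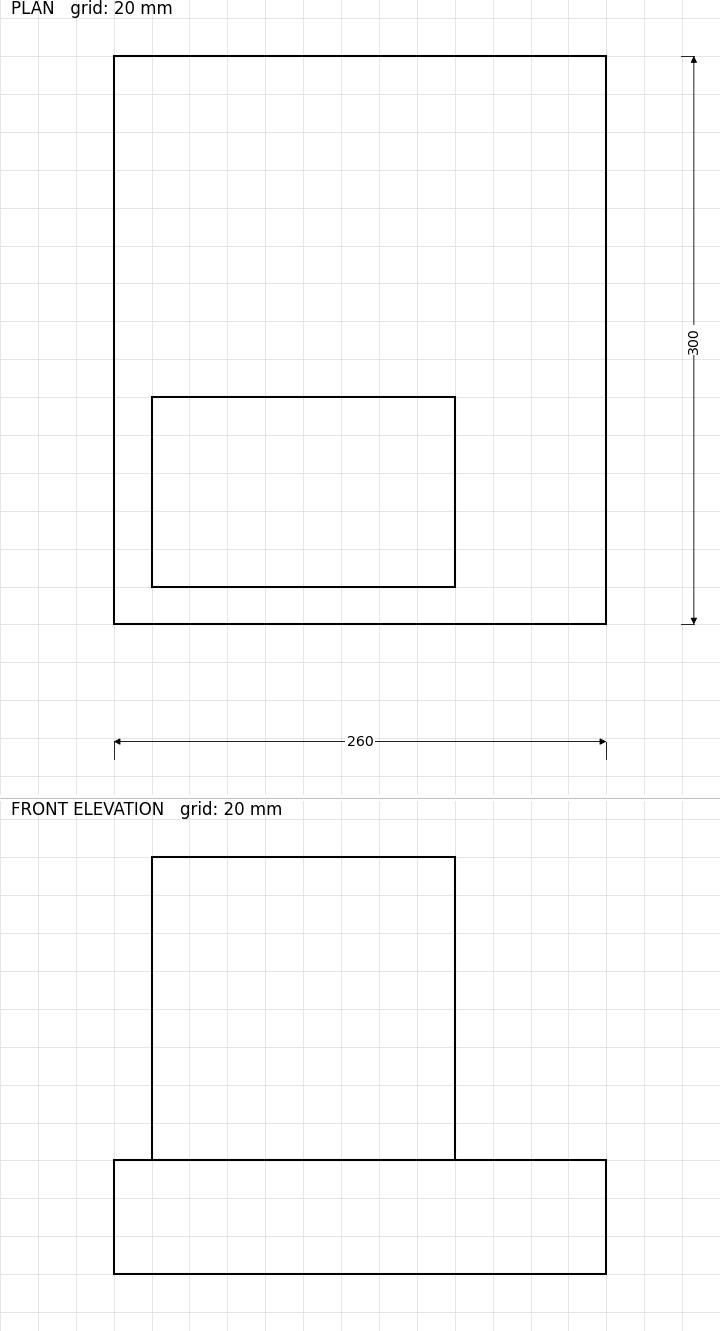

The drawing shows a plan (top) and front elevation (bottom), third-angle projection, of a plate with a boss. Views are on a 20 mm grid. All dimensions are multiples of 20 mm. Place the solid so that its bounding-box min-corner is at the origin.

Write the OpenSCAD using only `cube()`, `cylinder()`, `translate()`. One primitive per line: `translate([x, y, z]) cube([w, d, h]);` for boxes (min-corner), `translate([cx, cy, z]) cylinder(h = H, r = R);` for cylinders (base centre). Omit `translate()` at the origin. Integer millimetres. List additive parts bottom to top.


cube([260, 300, 60]);
translate([20, 20, 60]) cube([160, 100, 160]);


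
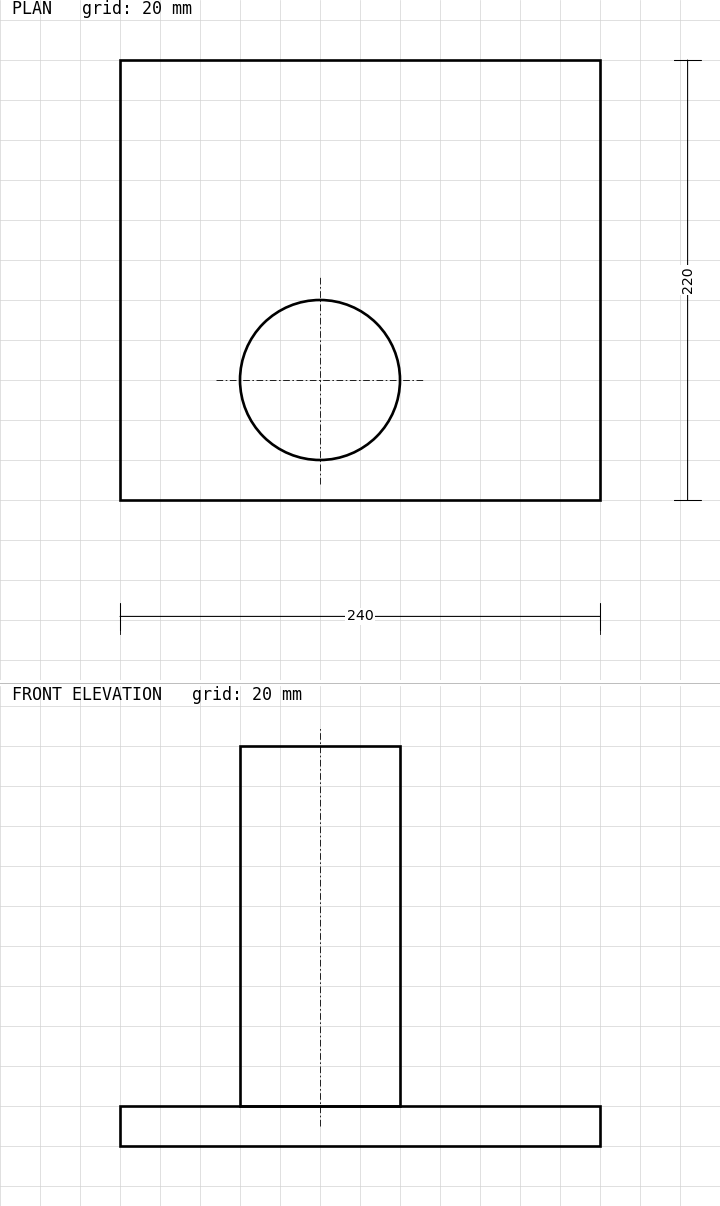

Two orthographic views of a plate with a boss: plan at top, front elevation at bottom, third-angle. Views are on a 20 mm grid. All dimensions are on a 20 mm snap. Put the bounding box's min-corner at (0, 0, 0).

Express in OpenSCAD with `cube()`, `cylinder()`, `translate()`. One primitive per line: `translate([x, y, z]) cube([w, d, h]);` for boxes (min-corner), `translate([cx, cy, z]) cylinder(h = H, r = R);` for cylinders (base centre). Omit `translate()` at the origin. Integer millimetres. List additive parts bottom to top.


cube([240, 220, 20]);
translate([100, 60, 20]) cylinder(h = 180, r = 40);


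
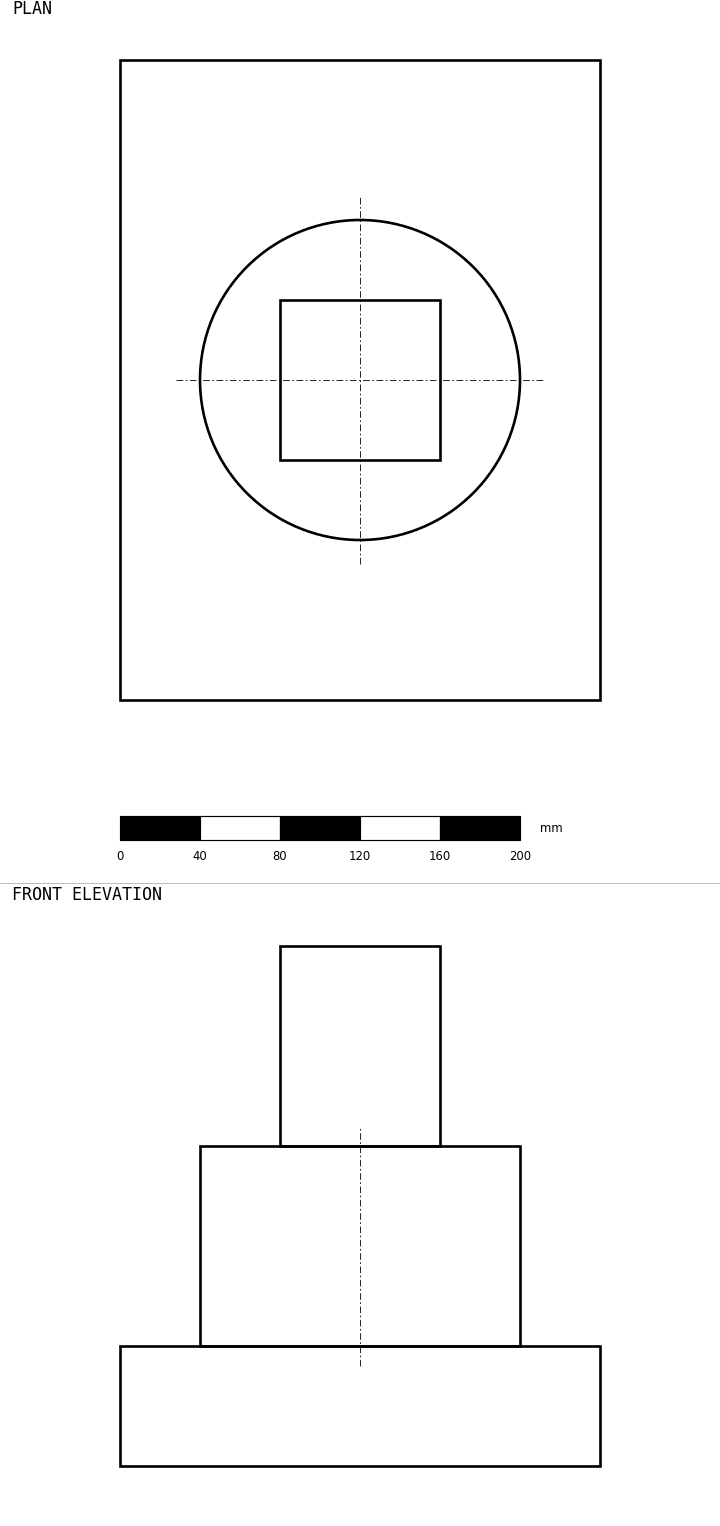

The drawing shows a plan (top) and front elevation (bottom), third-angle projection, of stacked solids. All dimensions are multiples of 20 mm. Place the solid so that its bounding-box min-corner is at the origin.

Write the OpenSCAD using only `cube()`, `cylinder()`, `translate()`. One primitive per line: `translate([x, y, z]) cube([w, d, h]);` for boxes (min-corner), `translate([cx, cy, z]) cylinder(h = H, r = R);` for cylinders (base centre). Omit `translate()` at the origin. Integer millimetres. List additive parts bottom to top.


cube([240, 320, 60]);
translate([120, 160, 60]) cylinder(h = 100, r = 80);
translate([80, 120, 160]) cube([80, 80, 100]);
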